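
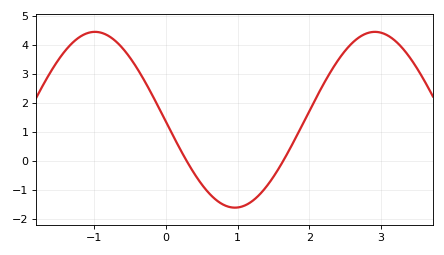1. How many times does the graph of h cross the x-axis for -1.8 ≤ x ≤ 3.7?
2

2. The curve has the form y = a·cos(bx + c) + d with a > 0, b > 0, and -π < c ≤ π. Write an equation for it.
y = 3.03cos(1.6x + 1.6) + 1.42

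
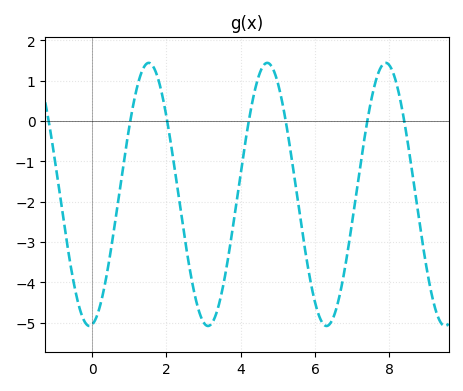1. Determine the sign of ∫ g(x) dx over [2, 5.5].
negative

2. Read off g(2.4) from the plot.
-2.3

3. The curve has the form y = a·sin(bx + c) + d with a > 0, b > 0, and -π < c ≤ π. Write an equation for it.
y = 3.26sin(2x - 1.4) - 1.82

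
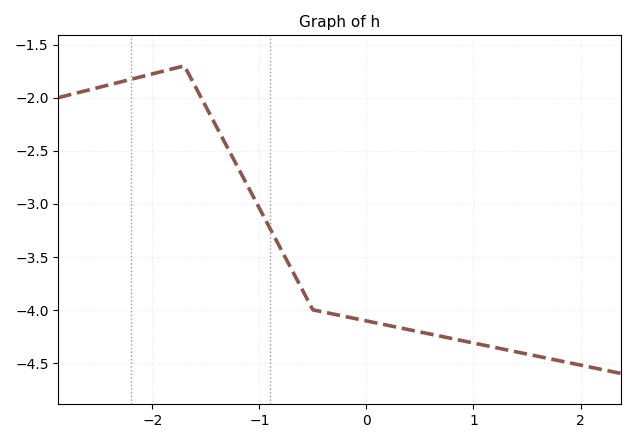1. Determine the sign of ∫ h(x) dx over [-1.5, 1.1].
negative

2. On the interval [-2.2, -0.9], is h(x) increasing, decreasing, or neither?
neither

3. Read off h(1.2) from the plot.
-4.35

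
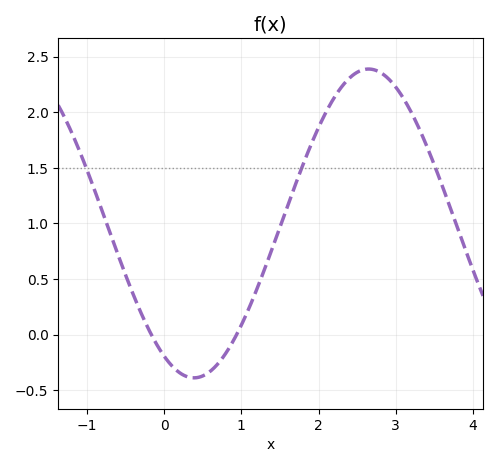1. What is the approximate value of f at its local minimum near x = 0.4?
-0.39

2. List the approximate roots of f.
-0.164, 0.94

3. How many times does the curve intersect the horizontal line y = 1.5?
3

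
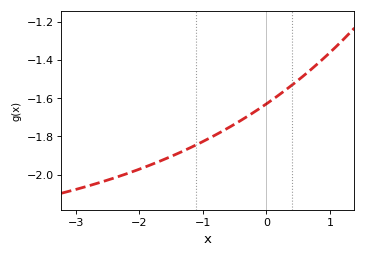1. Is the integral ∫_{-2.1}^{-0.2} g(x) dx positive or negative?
negative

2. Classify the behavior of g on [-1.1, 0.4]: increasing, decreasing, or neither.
increasing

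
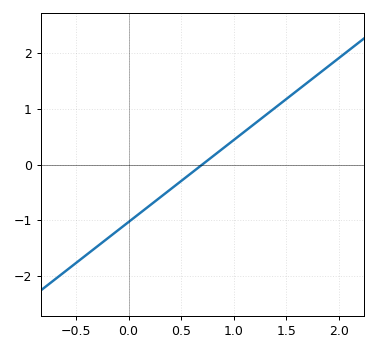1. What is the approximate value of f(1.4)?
1.03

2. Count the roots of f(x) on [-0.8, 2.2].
1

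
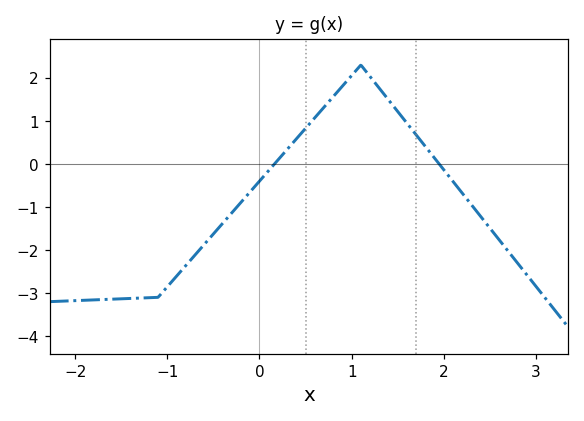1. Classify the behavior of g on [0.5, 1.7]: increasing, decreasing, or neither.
neither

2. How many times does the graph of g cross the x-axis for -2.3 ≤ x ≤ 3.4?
2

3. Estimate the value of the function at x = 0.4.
0.582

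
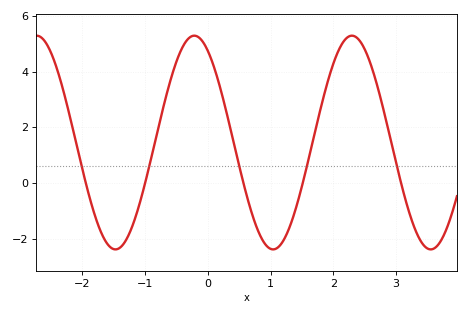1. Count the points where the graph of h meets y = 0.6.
5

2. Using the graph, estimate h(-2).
0.4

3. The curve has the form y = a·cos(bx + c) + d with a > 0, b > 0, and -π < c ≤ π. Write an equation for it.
y = 3.84cos(2.5x + 0.54) + 1.45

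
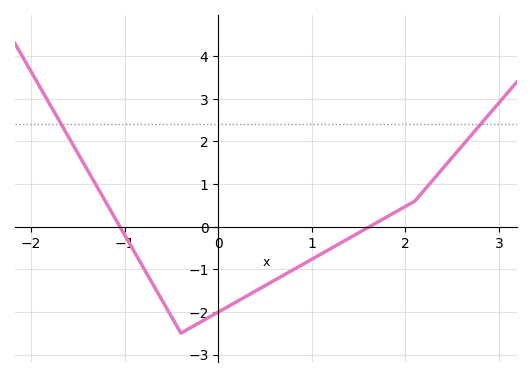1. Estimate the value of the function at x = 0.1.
-1.9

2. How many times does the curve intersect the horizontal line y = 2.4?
2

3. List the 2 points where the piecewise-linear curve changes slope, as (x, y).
(-0.4, -2.5); (2.1, 0.6)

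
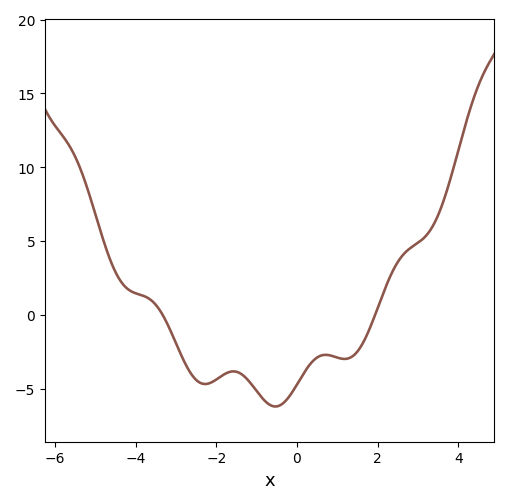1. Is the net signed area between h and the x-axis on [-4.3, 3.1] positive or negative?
negative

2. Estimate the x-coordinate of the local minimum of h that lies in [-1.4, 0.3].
-0.537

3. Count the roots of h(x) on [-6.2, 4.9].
2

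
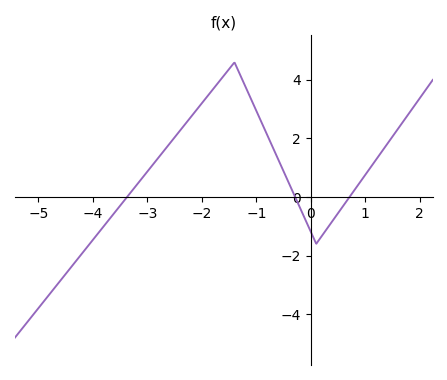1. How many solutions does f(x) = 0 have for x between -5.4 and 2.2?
3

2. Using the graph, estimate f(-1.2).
3.77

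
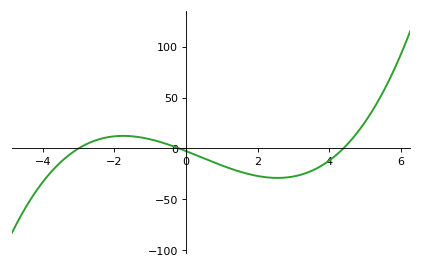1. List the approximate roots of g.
-3, -0.2, 4.4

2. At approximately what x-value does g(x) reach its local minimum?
2.56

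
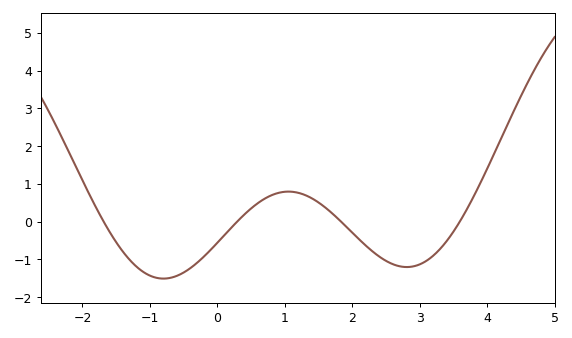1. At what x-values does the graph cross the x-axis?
-1.69, 0.294, 1.83, 3.59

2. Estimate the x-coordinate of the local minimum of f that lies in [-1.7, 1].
-0.799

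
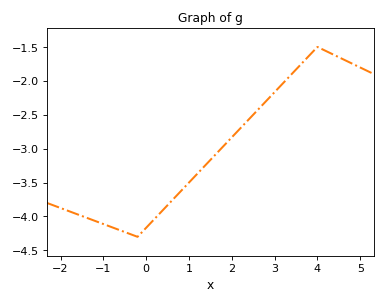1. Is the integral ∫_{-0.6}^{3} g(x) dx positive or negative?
negative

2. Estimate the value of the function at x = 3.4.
-1.9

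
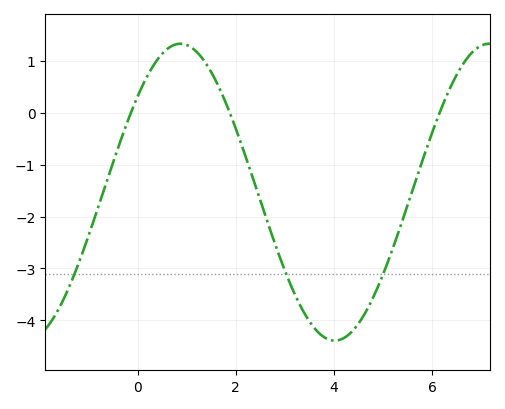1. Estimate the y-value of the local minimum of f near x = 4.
-4.4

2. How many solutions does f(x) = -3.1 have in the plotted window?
3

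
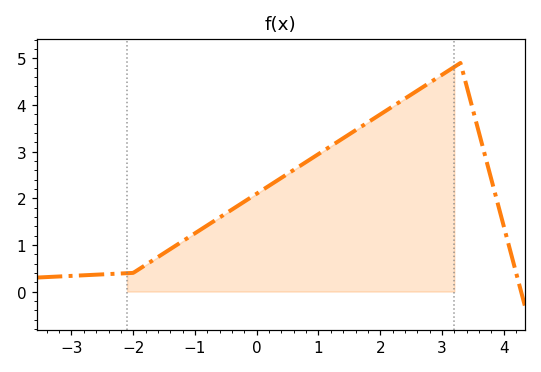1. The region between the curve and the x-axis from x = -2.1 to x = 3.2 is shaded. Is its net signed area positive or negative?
positive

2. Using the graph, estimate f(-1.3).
0.994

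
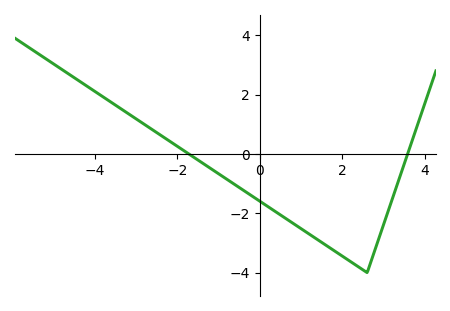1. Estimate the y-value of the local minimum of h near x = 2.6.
-4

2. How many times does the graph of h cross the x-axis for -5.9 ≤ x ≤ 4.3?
2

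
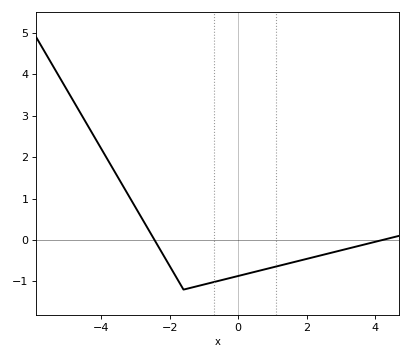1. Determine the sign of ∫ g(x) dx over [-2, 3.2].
negative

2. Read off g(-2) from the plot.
-0.6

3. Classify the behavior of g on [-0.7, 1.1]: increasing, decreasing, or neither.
increasing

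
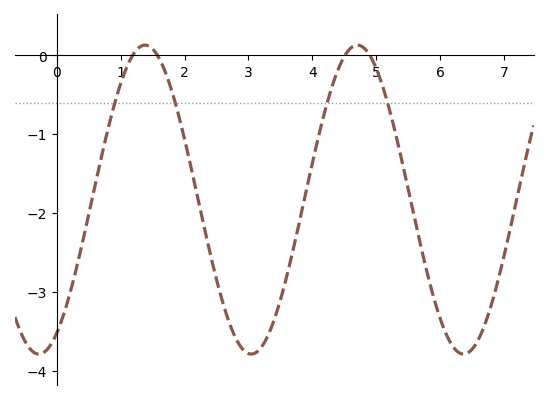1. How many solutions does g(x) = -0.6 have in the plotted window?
4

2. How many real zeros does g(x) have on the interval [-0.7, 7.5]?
4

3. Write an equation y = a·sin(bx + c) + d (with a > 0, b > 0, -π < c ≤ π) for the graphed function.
y = 1.96sin(1.9x - 1) - 1.83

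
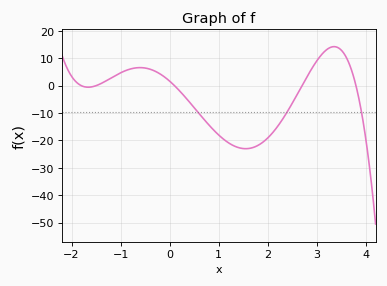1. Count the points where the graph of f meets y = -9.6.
3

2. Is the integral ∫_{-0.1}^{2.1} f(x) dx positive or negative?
negative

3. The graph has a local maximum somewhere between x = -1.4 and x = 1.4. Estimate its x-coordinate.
-0.603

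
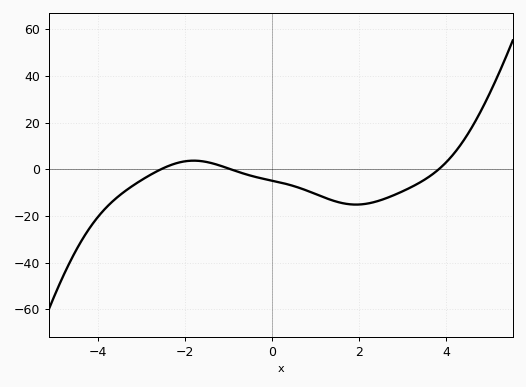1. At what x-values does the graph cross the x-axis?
-2.55, -0.938, 3.83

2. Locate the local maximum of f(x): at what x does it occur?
-1.8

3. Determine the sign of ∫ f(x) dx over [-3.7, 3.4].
negative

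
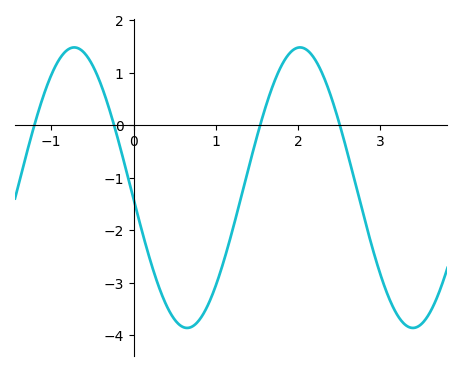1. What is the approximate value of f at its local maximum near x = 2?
1.48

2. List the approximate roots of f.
-1.2, -0.236, 1.54, 2.51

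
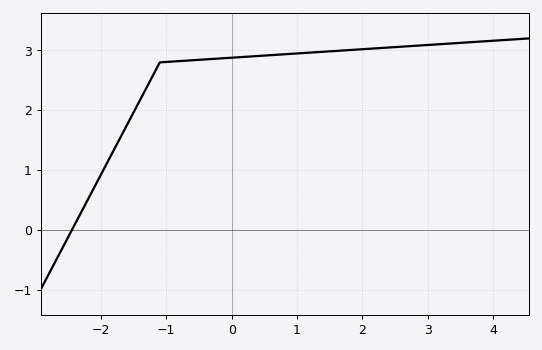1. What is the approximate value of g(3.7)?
3.14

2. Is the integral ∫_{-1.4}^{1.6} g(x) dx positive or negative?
positive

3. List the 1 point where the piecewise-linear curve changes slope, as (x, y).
(-1.1, 2.8)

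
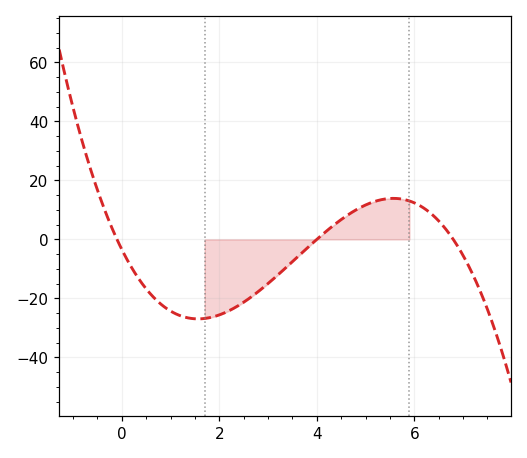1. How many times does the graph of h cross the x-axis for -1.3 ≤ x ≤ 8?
3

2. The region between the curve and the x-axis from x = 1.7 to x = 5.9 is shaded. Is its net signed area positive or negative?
negative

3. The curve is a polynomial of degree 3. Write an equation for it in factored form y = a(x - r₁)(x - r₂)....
y = -1.27(x + 0.1)(x - 4)(x - 6.8)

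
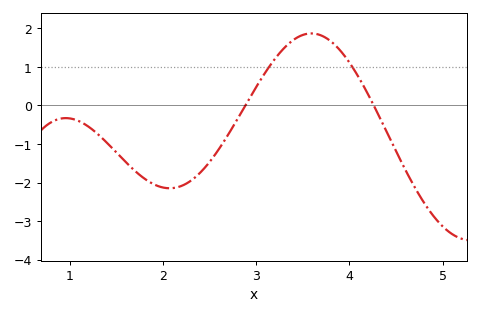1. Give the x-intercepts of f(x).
2.9, 4.3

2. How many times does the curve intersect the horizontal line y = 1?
2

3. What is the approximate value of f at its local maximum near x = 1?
-0.3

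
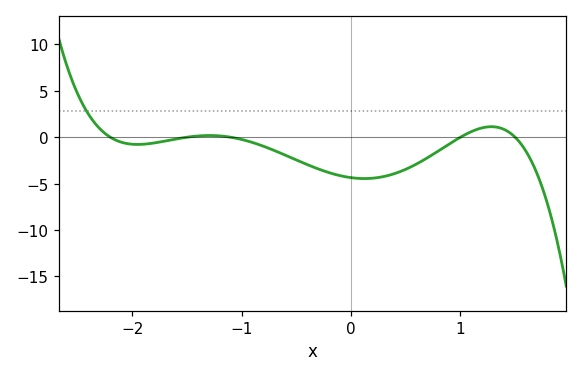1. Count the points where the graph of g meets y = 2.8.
1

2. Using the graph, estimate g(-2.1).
-0.5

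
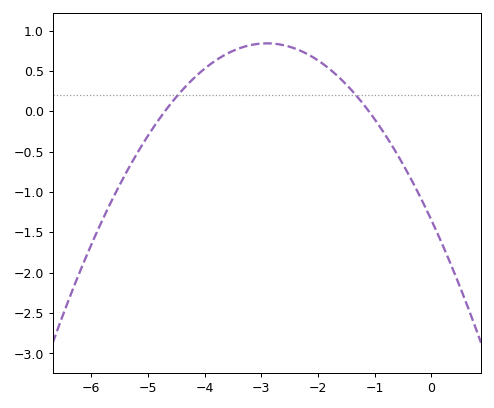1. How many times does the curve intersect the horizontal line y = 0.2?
2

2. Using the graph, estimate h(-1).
-0.1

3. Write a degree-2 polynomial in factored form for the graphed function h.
y = -0.26(x + 4.7)(x + 1.1)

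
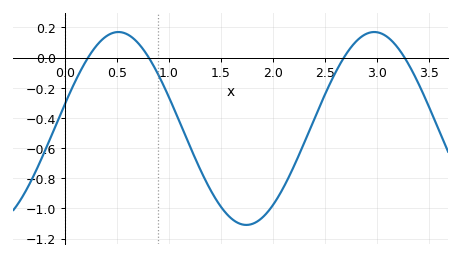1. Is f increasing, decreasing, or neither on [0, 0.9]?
neither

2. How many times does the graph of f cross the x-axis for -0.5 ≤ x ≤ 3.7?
4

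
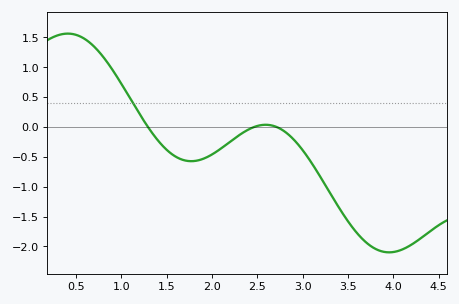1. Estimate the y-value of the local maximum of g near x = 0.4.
1.55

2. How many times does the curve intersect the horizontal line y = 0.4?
1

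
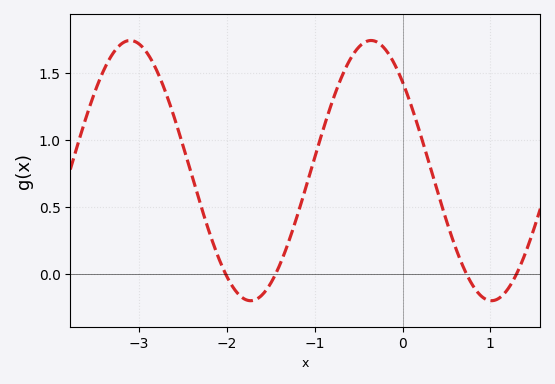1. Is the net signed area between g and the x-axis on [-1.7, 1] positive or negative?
positive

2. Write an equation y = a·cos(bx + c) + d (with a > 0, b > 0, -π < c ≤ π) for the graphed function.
y = 0.97cos(2.29x + 0.82) + 0.77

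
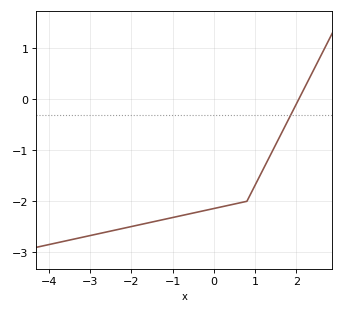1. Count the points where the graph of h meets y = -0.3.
1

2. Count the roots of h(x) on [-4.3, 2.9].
1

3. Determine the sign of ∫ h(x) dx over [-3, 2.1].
negative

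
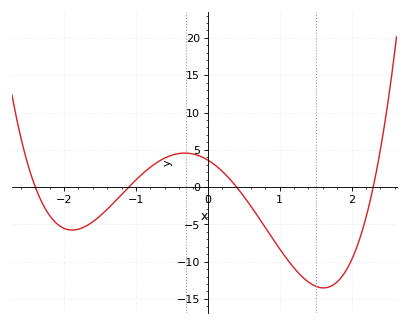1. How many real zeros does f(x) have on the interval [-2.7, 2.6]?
4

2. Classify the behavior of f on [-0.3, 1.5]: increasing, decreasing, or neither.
decreasing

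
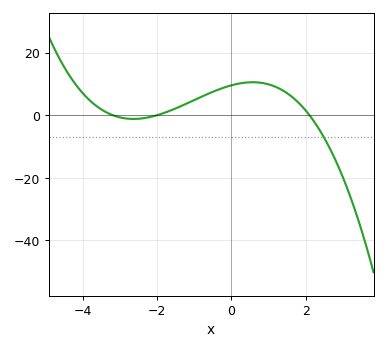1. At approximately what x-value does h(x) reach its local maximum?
0.57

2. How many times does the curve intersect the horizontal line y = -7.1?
1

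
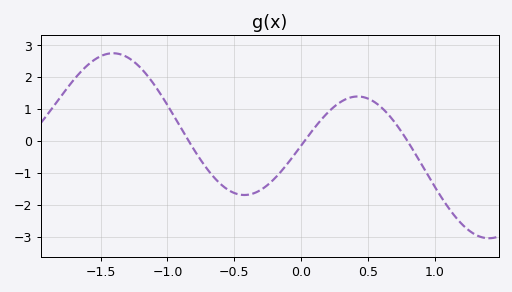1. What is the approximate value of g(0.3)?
1.23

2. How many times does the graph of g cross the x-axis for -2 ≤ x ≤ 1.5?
3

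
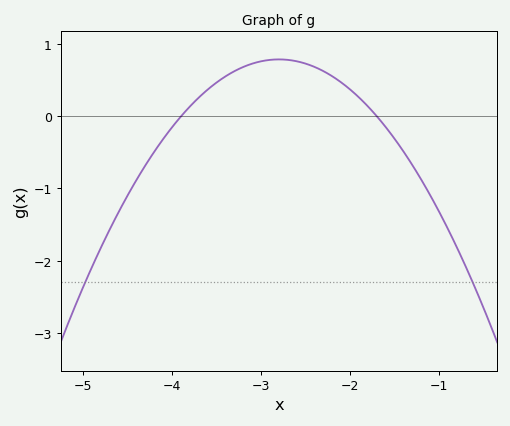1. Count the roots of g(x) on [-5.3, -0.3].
2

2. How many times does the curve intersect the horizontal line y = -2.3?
2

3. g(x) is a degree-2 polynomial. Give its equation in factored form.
y = -0.65(x + 3.9)(x + 1.7)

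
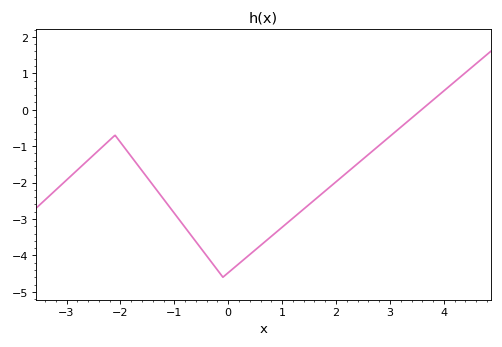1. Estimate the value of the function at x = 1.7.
-2.35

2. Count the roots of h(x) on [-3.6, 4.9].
1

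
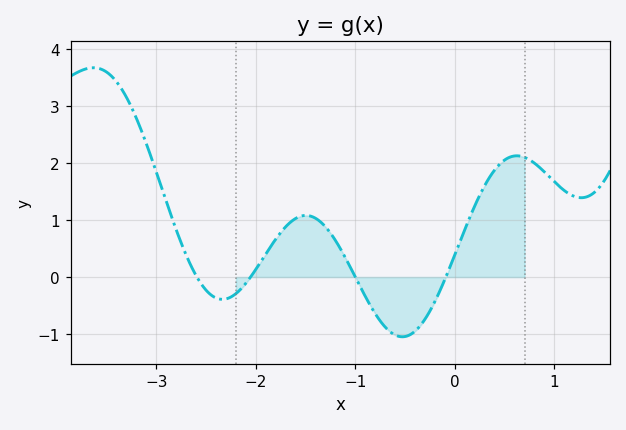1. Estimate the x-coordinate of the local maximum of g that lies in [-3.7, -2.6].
-3.6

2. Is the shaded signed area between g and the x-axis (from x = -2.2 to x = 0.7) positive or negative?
positive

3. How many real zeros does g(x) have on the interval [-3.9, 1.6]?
4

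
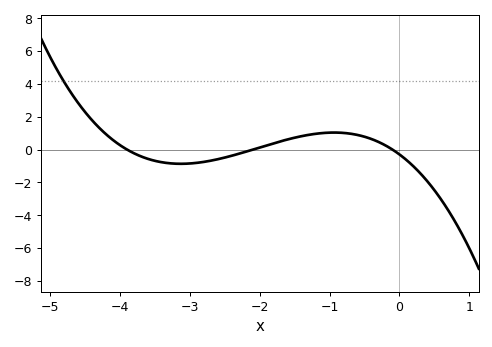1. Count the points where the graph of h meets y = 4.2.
1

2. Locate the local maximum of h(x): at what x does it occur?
-0.937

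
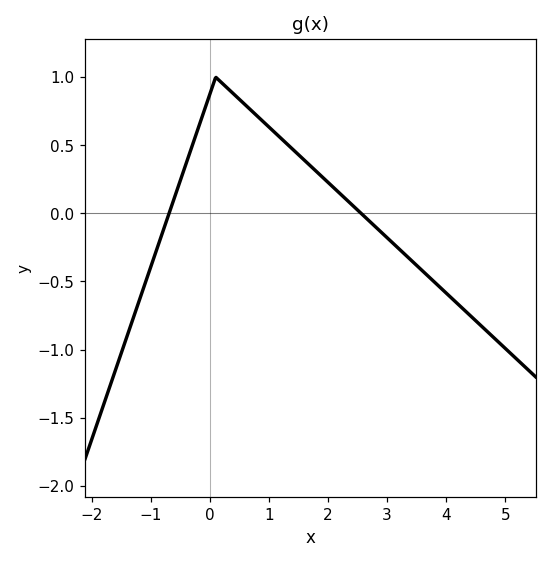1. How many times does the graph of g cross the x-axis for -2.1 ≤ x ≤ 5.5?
2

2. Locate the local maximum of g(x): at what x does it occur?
0.102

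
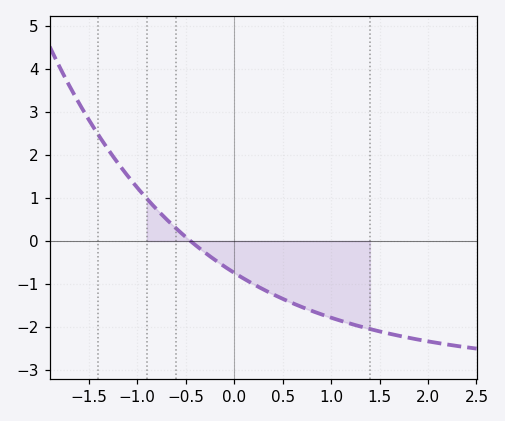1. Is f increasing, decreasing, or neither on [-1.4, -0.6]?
decreasing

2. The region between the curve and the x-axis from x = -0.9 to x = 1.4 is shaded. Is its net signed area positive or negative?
negative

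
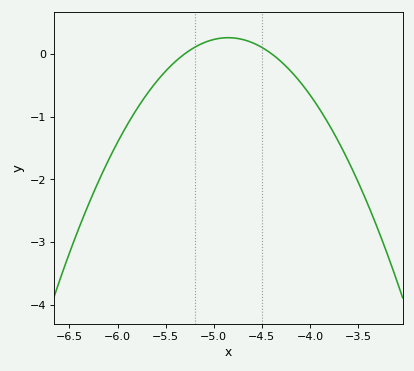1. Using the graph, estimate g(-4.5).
0.101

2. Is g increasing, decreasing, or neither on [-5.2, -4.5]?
neither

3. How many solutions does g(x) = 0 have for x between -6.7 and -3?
2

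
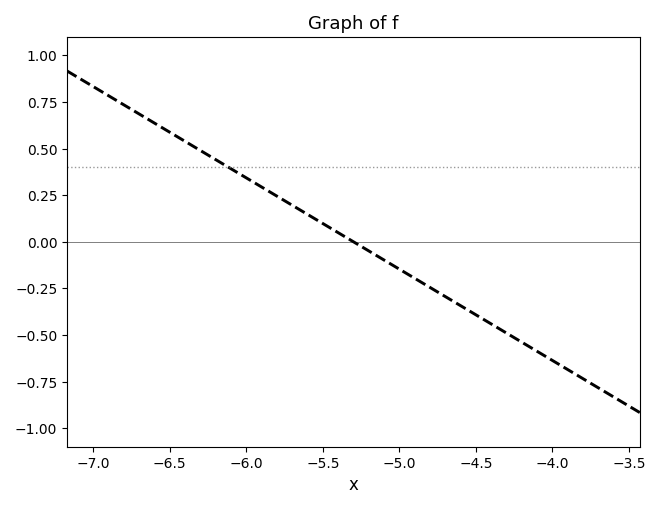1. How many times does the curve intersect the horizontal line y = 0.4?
1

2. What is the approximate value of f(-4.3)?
-0.5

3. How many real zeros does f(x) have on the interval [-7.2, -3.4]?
1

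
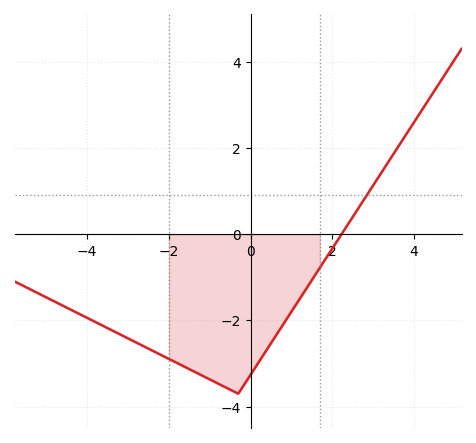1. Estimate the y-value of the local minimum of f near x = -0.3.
-3.6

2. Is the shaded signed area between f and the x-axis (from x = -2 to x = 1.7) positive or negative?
negative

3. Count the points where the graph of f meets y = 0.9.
1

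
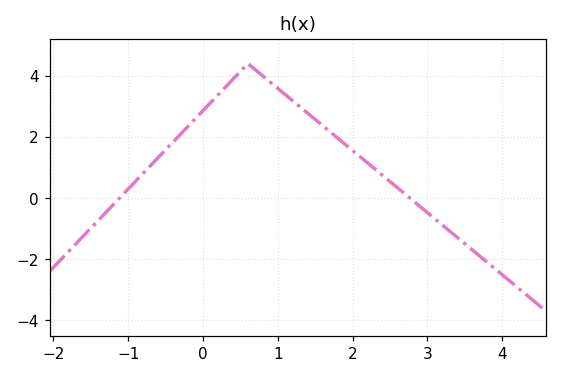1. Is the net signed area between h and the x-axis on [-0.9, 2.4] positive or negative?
positive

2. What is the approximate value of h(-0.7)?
1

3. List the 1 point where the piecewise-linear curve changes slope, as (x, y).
(0.6, 4.4)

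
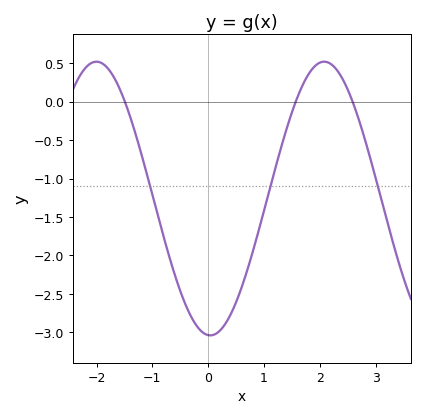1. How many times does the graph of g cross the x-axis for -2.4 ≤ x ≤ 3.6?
3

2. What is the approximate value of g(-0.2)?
-2.92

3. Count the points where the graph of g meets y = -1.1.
3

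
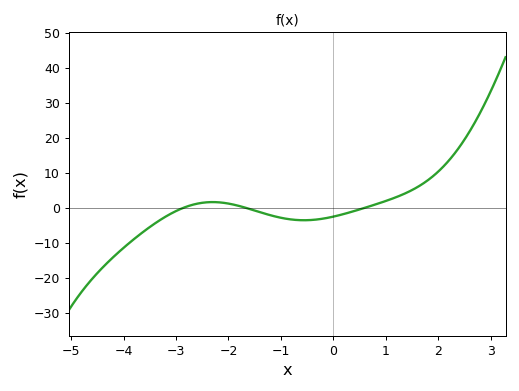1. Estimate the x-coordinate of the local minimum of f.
-0.6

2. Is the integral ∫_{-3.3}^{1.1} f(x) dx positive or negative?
negative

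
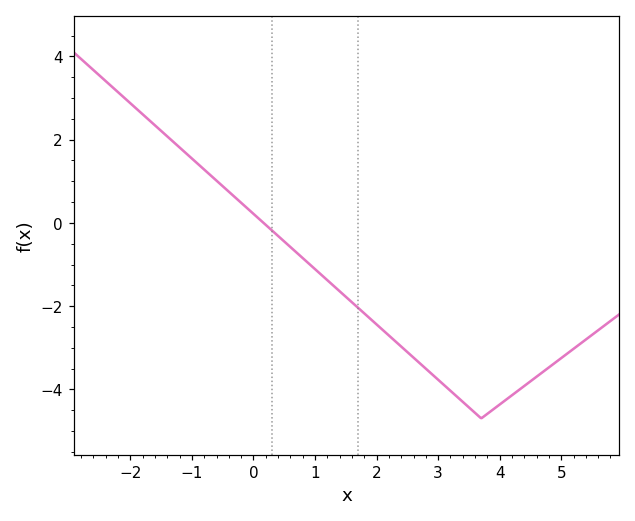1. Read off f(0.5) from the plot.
-0.4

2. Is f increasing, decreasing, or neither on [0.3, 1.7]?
decreasing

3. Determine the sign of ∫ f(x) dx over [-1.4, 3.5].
negative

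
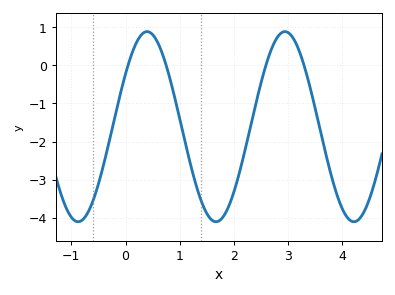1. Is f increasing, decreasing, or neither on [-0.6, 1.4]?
neither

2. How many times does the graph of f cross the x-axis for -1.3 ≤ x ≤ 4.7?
4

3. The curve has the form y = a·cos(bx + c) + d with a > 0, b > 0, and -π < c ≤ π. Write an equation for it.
y = 2.5cos(2.47x - 0.98) - 1.61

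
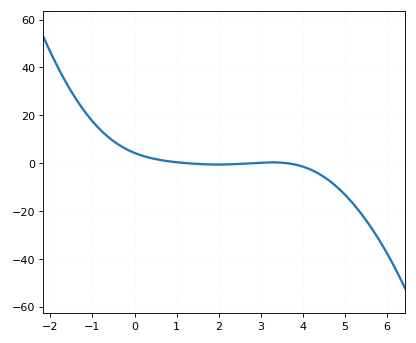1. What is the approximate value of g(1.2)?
0.043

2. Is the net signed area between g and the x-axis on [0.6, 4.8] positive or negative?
negative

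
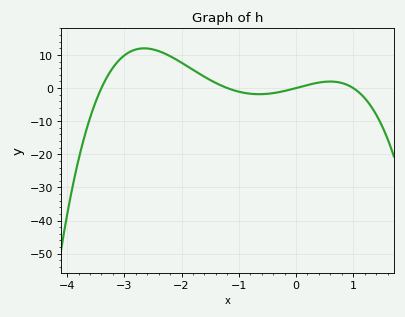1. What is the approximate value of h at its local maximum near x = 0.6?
1.97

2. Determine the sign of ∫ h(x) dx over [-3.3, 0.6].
positive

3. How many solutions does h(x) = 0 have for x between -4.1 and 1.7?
4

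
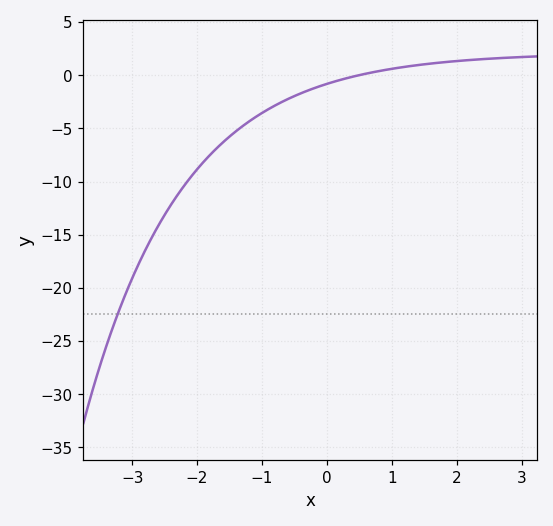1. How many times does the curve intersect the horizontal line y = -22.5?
1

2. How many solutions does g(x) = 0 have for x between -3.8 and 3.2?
1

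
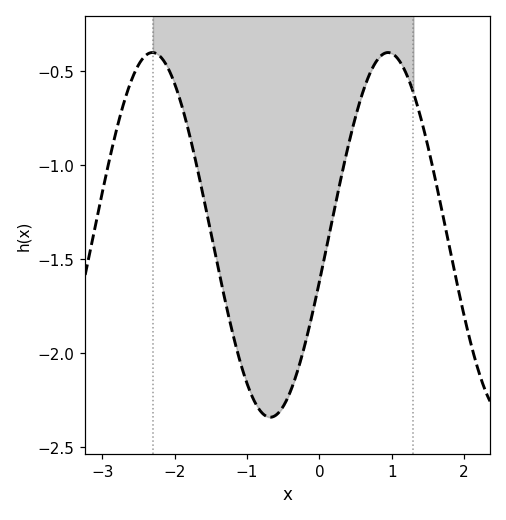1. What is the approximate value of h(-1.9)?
-0.7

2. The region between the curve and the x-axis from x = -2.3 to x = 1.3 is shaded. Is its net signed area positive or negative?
negative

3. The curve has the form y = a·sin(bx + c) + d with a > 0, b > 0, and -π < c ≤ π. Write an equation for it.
y = 0.97sin(1.9x - 0.26) - 1.37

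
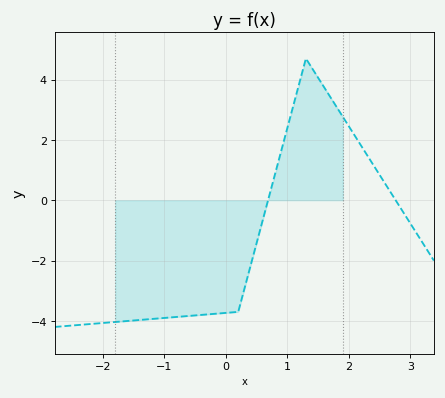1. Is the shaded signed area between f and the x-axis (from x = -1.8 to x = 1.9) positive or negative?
negative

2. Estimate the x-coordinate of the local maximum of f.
1.3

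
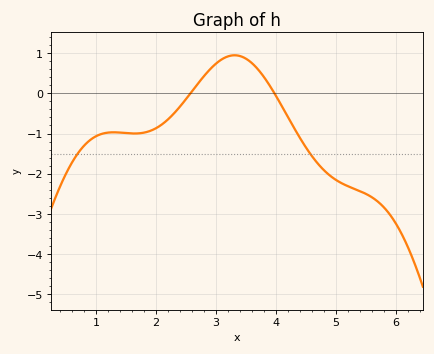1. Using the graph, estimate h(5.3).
-2.4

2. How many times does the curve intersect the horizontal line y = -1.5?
2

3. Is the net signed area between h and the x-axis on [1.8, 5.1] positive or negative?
negative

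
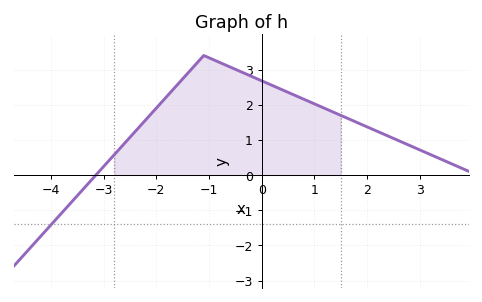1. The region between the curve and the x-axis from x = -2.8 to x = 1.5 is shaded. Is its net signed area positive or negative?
positive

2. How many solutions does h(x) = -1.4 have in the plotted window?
1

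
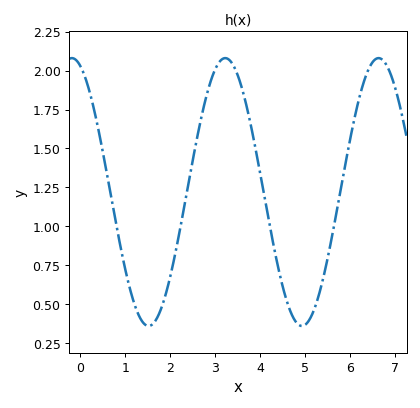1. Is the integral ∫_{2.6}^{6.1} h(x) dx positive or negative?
positive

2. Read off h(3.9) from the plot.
1.5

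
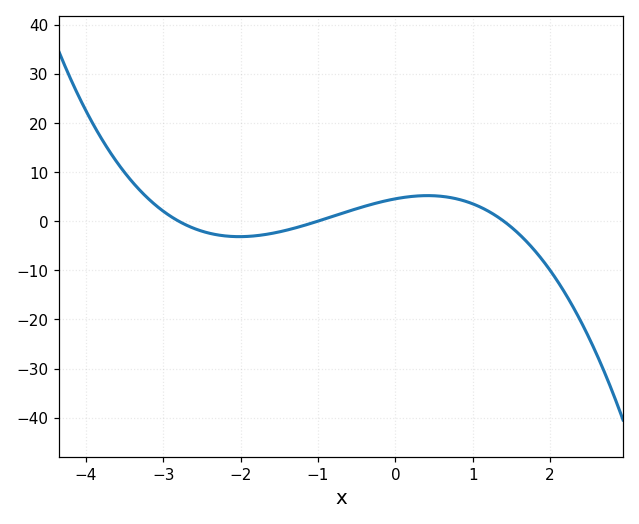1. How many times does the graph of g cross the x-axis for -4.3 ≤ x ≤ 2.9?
3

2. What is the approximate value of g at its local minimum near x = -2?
-3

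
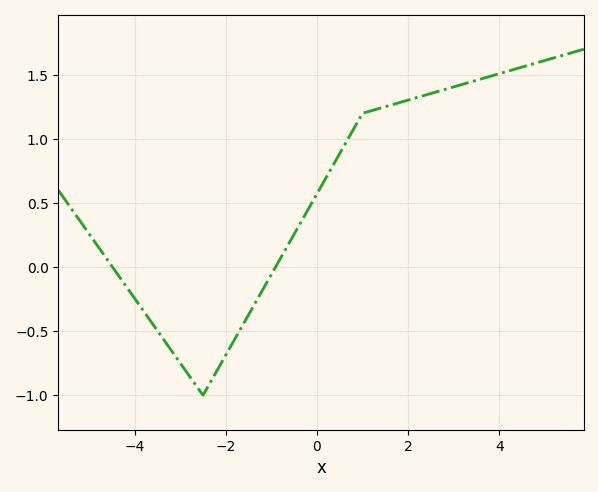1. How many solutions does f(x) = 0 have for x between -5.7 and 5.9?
2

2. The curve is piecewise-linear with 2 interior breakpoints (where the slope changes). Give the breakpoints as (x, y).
(-2.5, -1); (1, 1.2)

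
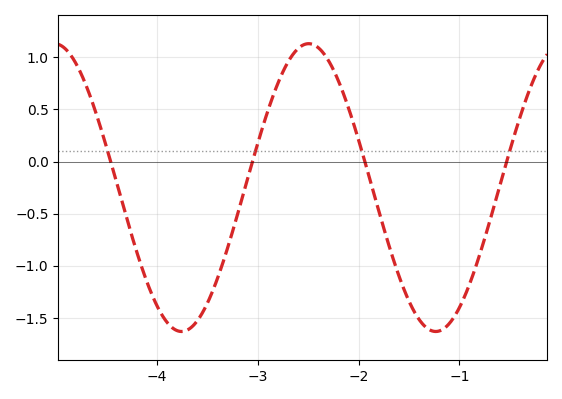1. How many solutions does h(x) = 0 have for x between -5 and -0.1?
4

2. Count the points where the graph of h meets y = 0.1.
4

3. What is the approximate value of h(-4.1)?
-1.15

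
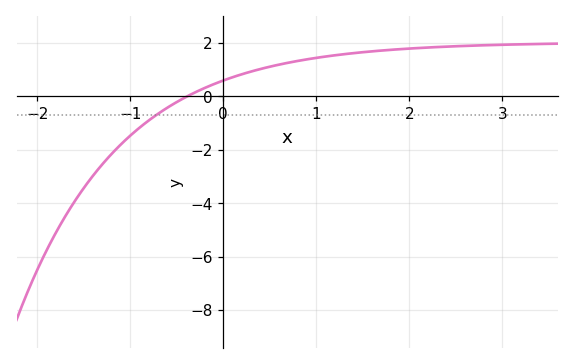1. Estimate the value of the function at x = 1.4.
1.62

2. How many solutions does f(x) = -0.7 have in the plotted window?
1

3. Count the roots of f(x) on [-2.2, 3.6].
1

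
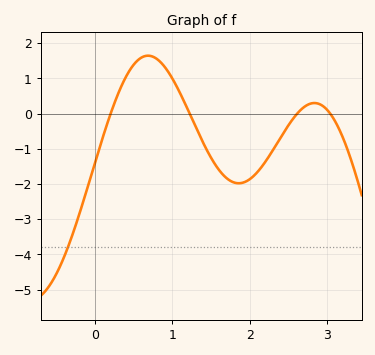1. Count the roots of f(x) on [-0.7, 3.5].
4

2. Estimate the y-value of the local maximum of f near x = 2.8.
0.299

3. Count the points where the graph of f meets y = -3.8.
1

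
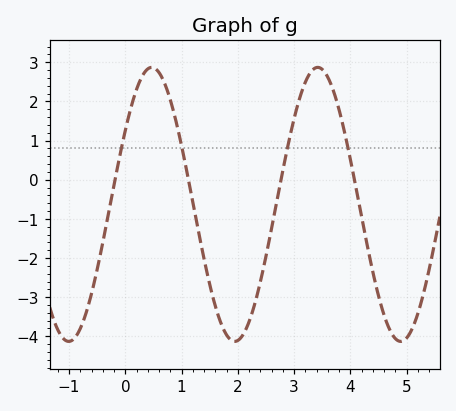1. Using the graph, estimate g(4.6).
-3.47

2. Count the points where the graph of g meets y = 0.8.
4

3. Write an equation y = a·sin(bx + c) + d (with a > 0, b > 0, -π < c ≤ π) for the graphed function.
y = 3.5sin(2.13x + 0.572) - 0.63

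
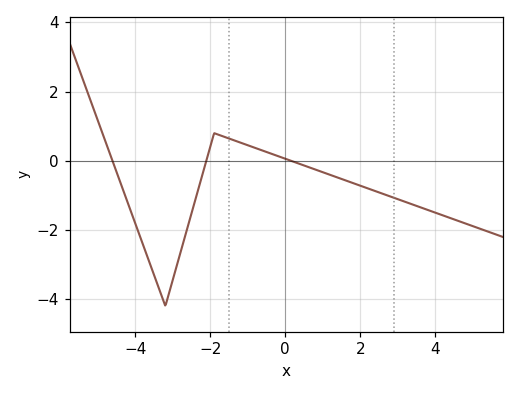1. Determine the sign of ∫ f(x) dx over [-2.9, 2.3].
negative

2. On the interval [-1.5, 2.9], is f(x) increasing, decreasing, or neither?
decreasing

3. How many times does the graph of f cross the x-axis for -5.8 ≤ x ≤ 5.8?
3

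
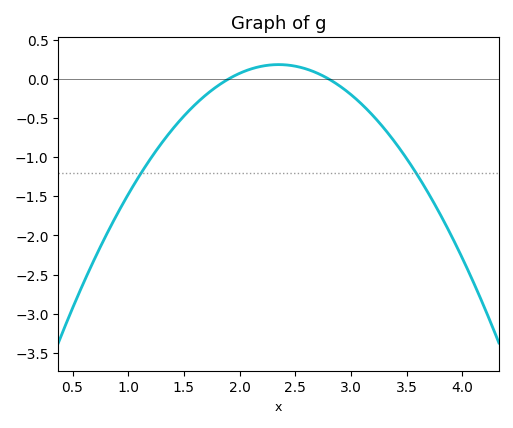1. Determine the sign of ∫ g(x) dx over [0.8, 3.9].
negative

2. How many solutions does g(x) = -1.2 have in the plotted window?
2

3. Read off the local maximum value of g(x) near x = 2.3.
0.2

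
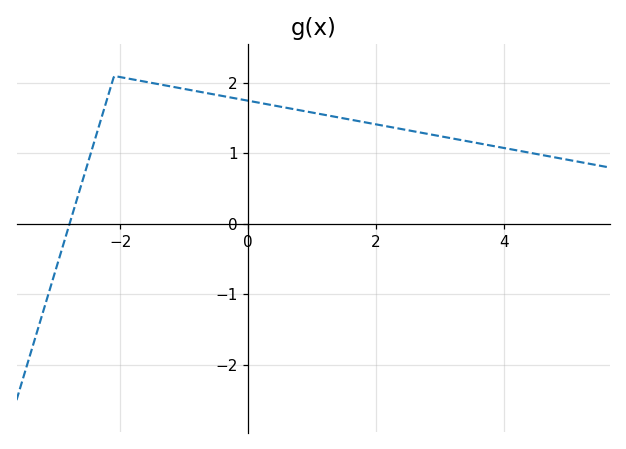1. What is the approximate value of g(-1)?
1.92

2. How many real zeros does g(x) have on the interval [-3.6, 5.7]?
1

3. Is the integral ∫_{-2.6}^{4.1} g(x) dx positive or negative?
positive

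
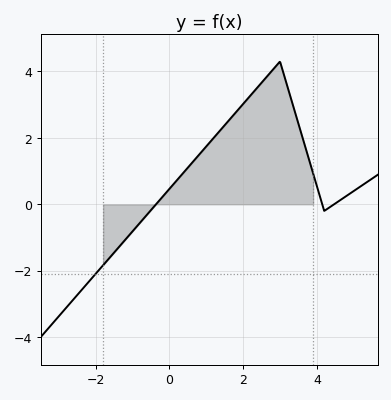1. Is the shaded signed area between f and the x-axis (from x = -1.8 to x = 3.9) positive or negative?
positive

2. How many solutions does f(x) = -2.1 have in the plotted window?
1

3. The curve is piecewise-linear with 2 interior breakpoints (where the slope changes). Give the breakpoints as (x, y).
(3, 4.3); (4.2, -0.2)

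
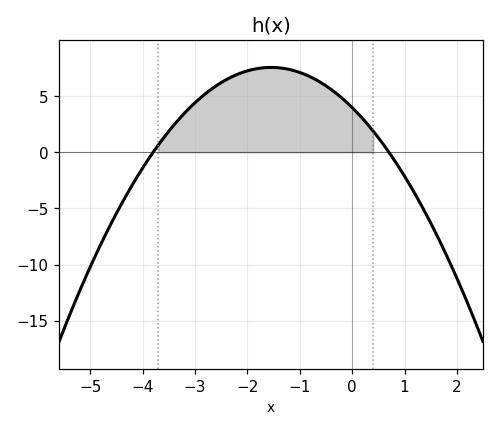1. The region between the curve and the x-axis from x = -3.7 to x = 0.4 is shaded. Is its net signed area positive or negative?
positive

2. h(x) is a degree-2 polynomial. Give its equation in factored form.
y = -1.49(x + 3.8)(x - 0.7)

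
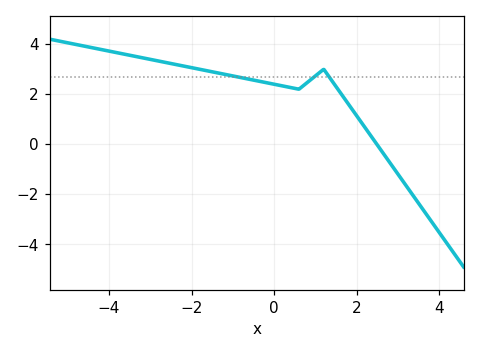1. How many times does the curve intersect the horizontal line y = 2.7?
3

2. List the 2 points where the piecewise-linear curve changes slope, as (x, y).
(0.6, 2.2); (1.2, 3)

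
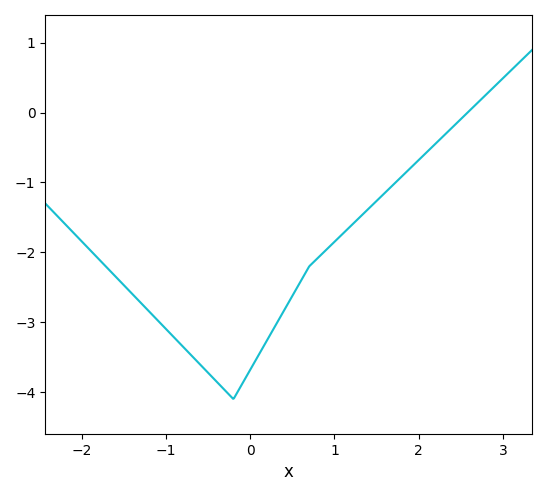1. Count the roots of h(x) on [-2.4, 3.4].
1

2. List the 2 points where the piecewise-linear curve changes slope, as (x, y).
(-0.2, -4.1); (0.7, -2.2)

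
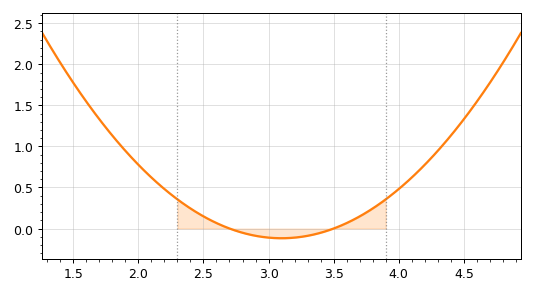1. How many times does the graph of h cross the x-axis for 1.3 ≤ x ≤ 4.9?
2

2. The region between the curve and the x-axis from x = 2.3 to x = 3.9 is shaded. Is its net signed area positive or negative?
positive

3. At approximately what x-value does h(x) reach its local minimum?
3.1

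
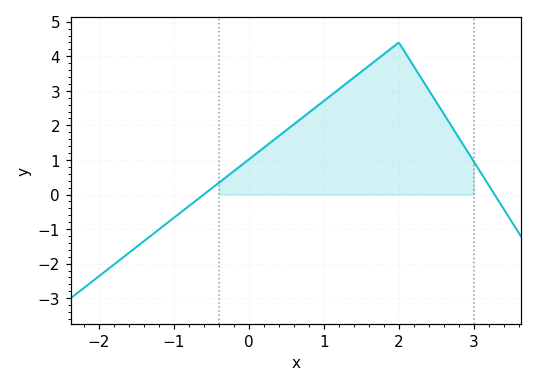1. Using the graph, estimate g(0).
1.02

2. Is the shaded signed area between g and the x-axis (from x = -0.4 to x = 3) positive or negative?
positive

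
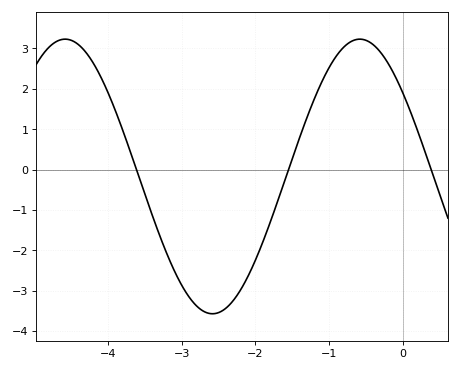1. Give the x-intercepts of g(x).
-3.61, -1.55, 0.389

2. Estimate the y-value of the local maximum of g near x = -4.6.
3.23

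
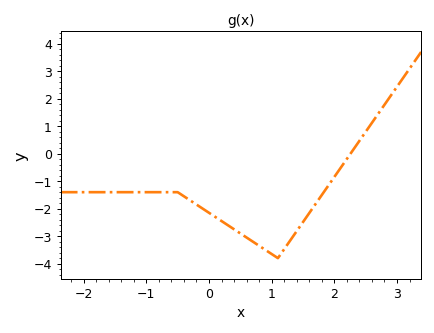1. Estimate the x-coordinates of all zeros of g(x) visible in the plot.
2.3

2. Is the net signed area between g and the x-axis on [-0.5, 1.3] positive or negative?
negative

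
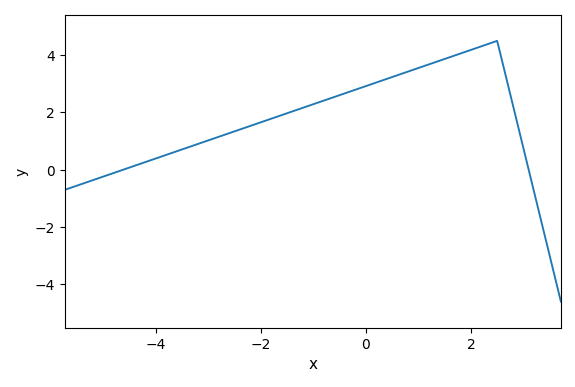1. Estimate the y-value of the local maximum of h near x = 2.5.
4.4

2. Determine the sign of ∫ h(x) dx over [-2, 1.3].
positive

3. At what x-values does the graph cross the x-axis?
-4.6, 3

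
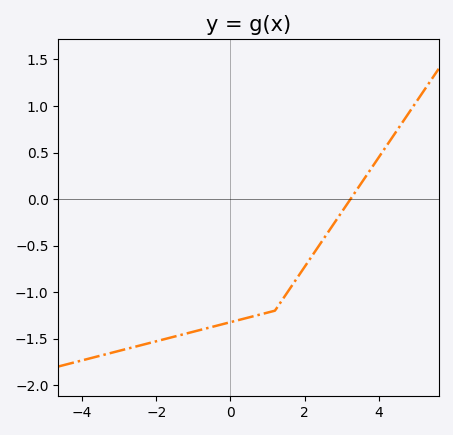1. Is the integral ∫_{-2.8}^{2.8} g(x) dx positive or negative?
negative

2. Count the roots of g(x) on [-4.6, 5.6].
1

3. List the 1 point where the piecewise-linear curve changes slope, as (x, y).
(1.2, -1.2)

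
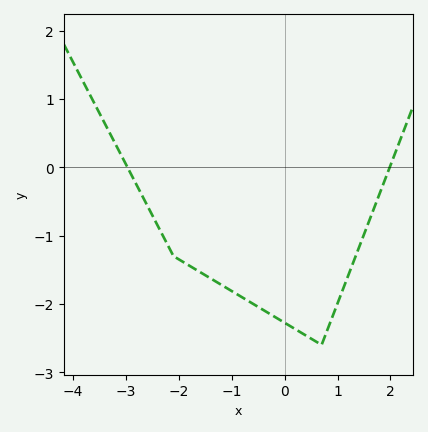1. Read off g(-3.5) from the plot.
0.8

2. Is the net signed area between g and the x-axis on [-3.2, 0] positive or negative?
negative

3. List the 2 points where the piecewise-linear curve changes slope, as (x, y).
(-2.1, -1.3); (0.7, -2.6)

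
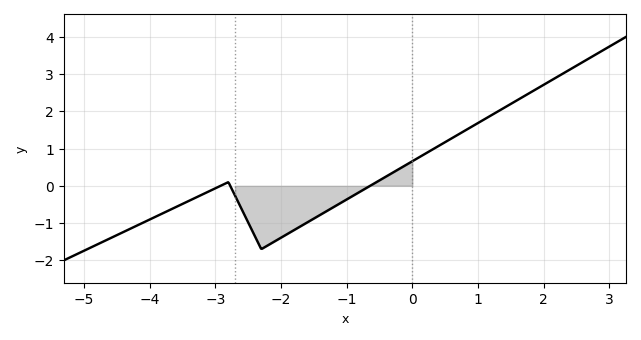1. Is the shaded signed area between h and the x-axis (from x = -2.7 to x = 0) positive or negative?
negative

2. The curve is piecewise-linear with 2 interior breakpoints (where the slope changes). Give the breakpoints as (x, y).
(-2.8, 0.1); (-2.3, -1.7)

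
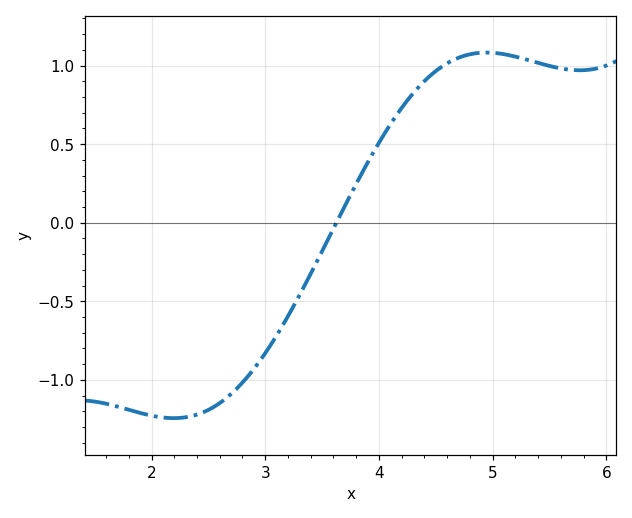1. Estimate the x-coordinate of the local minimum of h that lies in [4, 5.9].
5.8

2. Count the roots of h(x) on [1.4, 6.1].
1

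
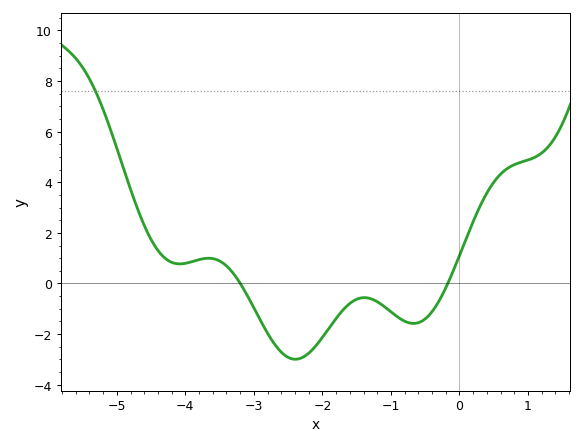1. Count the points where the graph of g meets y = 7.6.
1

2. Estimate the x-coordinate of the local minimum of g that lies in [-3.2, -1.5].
-2.4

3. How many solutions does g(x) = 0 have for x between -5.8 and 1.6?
2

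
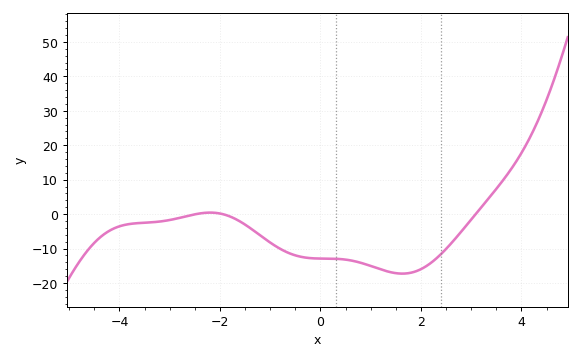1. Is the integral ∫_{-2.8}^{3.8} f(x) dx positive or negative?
negative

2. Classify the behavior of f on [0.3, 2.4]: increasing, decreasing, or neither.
neither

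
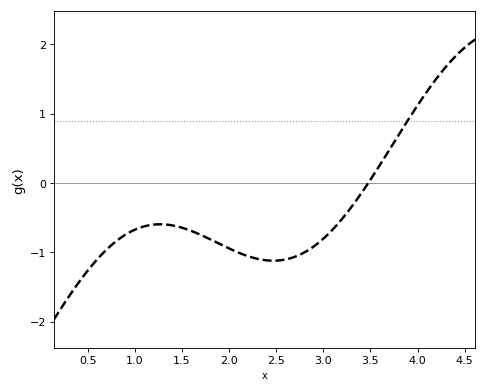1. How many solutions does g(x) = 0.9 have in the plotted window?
1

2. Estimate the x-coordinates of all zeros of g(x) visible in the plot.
3.5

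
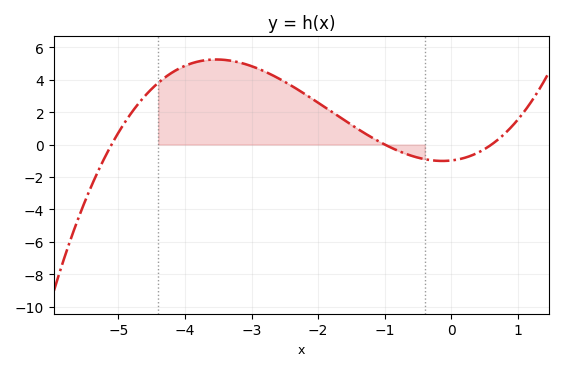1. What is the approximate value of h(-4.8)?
1.97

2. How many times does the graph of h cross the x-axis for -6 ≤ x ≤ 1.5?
3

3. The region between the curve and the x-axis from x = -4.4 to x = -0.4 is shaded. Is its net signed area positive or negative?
positive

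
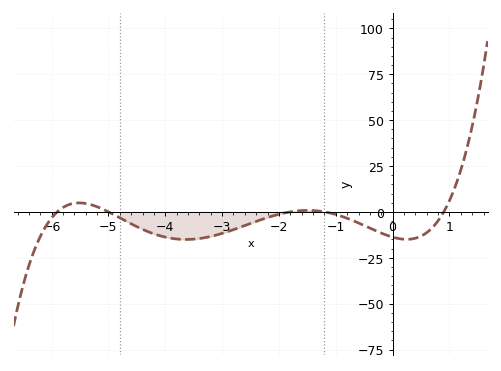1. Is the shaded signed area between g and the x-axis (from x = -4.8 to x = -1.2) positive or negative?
negative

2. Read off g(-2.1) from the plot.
-2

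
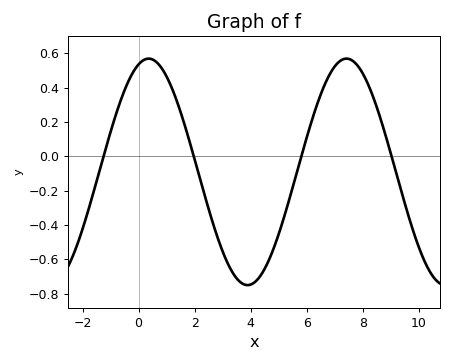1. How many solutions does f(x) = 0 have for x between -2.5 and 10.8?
4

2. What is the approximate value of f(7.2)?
0.56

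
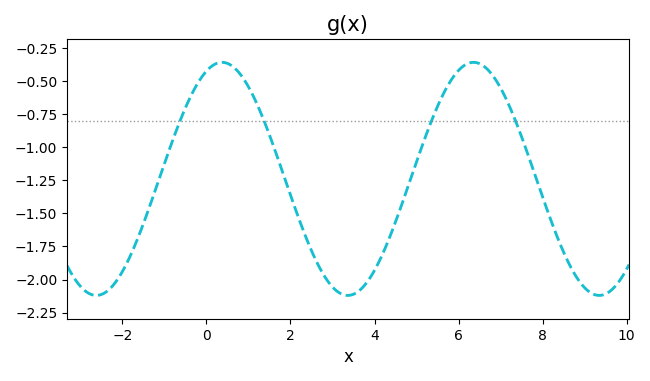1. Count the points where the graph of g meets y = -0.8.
4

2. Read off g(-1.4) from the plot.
-1.5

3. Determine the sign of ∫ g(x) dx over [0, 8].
negative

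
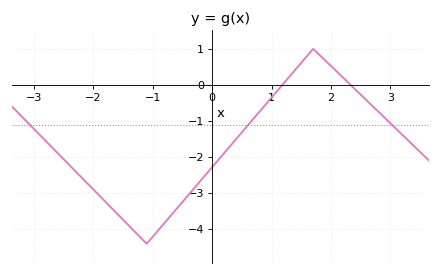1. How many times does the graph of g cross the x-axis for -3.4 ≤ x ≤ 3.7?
2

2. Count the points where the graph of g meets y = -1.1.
3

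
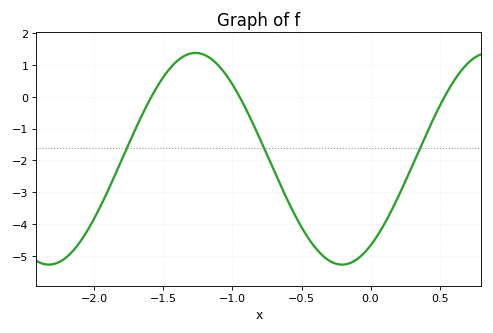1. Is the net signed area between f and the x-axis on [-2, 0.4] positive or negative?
negative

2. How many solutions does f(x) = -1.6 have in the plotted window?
3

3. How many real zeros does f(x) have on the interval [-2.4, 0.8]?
3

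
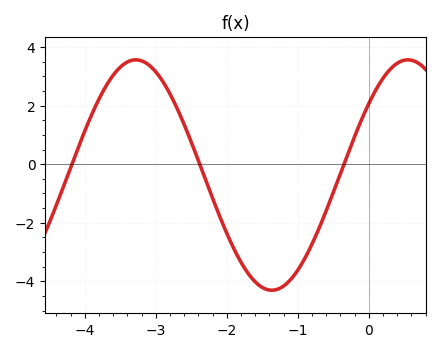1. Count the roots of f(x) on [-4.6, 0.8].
3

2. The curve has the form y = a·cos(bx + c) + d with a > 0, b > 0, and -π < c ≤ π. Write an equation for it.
y = 3.93cos(1.6x - 0.9) - 0.37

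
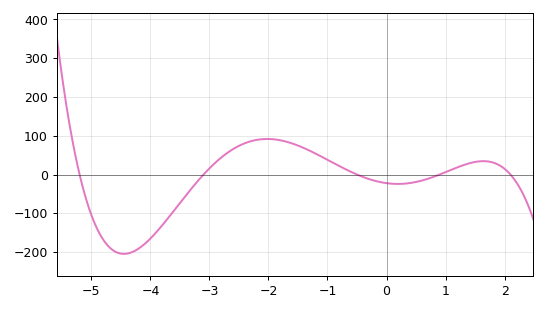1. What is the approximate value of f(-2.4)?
80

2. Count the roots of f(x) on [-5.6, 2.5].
5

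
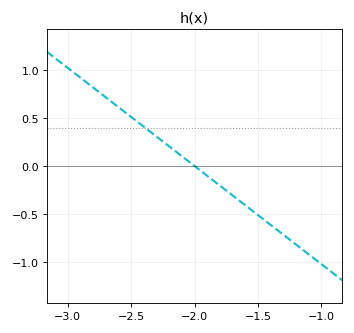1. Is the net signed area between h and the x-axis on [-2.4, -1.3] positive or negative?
negative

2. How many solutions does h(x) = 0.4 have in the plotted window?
1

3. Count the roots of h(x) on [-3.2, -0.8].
1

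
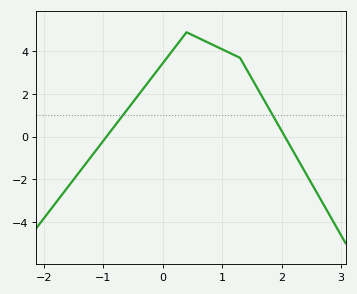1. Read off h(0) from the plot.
3.44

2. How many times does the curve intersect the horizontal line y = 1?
2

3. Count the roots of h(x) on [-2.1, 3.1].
2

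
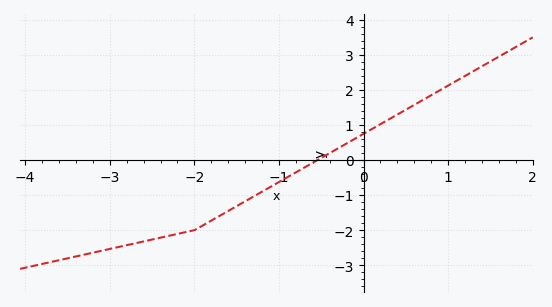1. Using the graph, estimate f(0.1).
0.9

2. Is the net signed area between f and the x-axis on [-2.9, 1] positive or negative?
negative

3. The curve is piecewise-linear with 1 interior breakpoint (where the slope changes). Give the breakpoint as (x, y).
(-2, -2)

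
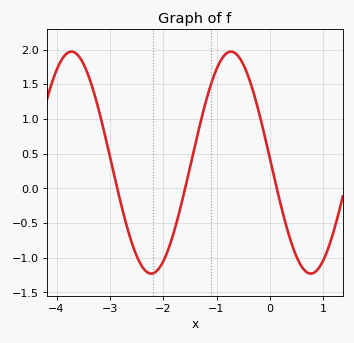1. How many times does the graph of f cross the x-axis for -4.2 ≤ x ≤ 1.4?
3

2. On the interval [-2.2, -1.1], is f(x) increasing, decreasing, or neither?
increasing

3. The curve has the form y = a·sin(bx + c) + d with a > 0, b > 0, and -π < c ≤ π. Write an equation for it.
y = 1.6sin(2.1x + 3.1) + 0.37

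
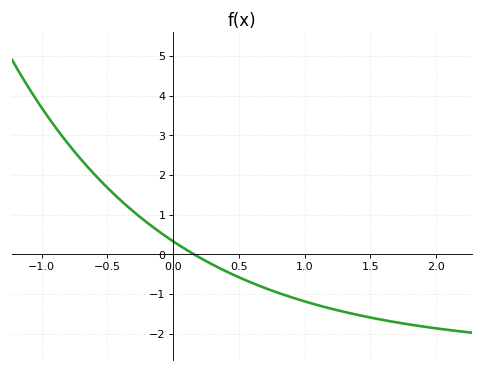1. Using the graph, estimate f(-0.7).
2.39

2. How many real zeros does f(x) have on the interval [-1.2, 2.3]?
1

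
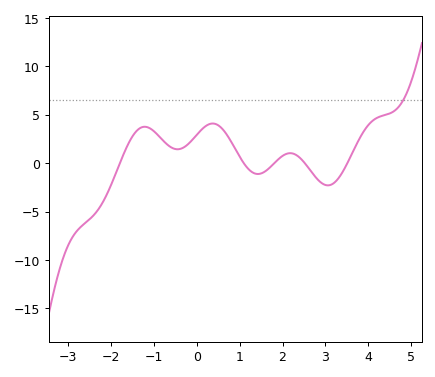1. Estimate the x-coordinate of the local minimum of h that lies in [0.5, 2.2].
1.4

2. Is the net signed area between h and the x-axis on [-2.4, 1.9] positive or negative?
positive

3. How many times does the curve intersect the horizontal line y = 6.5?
1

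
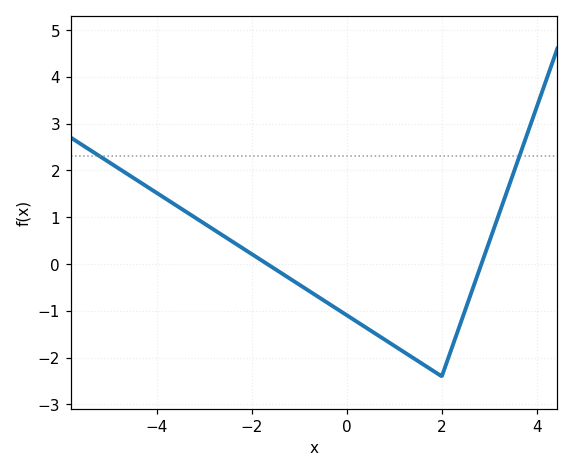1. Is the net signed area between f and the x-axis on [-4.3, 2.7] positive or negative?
negative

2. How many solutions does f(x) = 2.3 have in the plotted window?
2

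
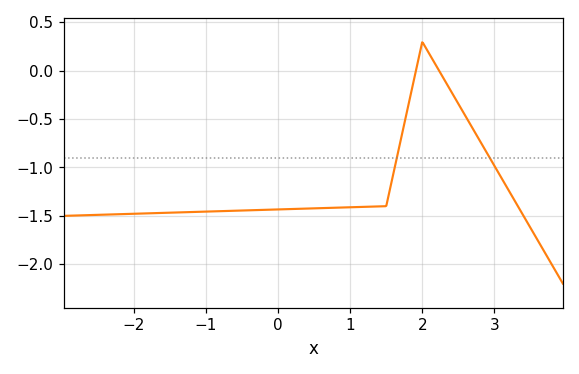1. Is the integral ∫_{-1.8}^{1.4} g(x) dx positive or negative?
negative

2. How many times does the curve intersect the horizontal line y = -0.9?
2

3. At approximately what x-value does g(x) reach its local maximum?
2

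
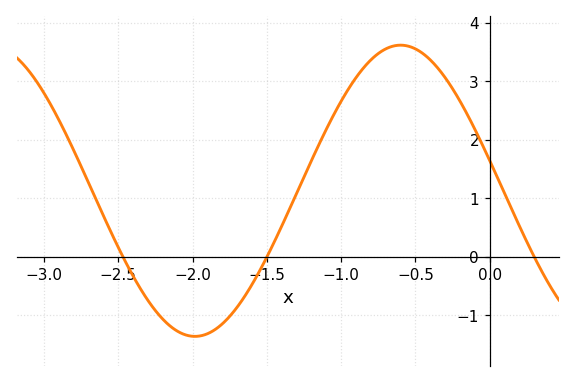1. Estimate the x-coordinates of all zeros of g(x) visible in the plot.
-2.47, -1.5, 0.3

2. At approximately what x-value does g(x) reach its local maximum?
-0.6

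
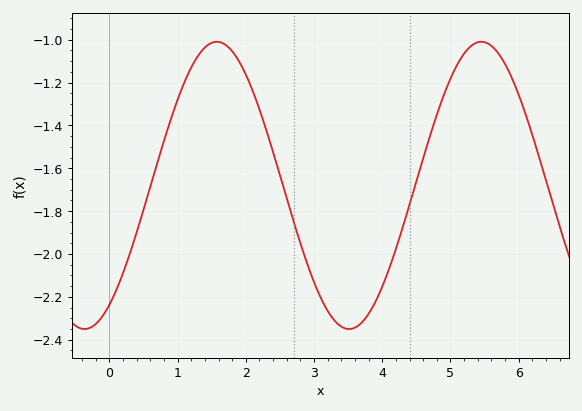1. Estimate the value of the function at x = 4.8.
-1.35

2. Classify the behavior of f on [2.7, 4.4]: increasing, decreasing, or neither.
neither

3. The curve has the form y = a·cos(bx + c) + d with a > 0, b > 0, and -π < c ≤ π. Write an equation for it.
y = 0.67cos(1.62x - 2.55) - 1.68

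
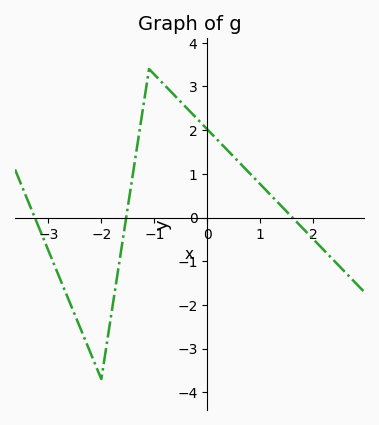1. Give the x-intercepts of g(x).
-3.26, -1.53, 1.61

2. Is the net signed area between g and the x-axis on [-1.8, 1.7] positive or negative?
positive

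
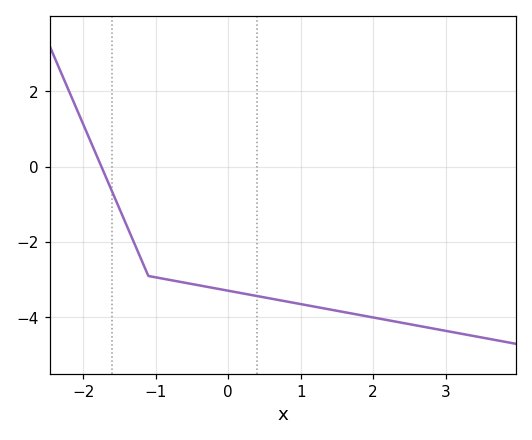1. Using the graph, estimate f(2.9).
-4.32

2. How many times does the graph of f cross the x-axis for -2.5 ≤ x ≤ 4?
1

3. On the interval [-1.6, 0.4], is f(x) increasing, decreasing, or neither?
decreasing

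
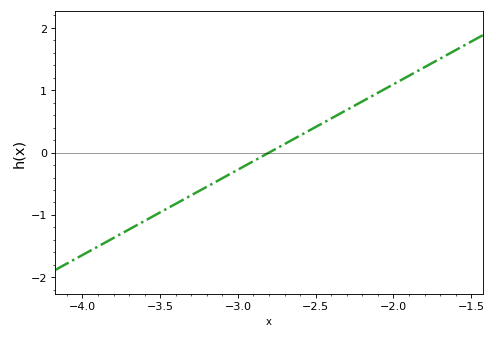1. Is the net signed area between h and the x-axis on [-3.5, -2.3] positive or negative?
negative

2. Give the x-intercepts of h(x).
-2.8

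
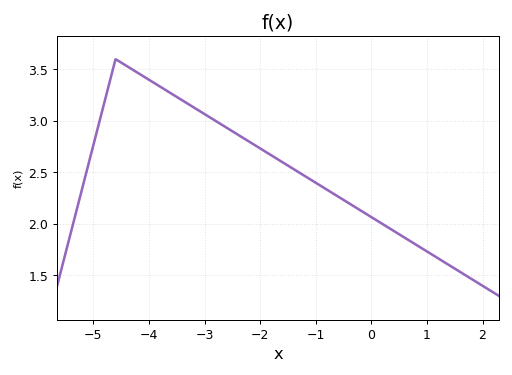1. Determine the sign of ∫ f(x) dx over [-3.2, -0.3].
positive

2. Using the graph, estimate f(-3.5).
3.23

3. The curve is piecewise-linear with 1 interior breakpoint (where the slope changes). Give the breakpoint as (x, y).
(-4.6, 3.6)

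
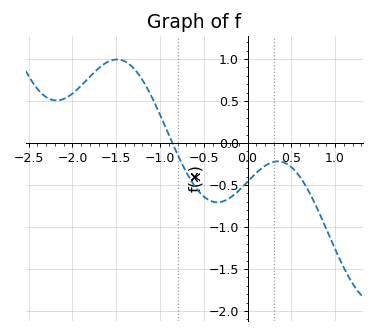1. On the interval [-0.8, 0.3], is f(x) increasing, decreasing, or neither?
neither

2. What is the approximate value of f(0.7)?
-0.6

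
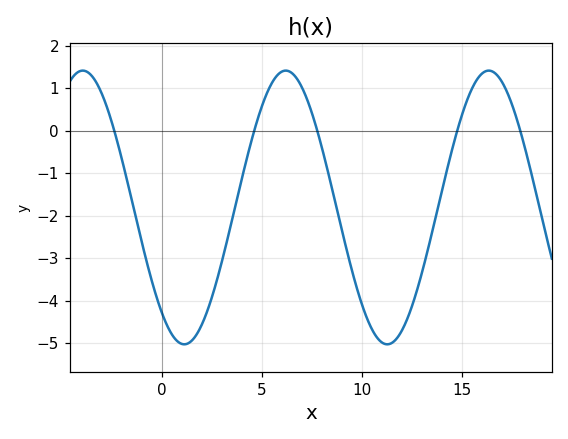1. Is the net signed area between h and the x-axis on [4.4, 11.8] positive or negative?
negative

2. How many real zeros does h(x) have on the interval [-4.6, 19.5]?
5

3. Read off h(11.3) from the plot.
-5.03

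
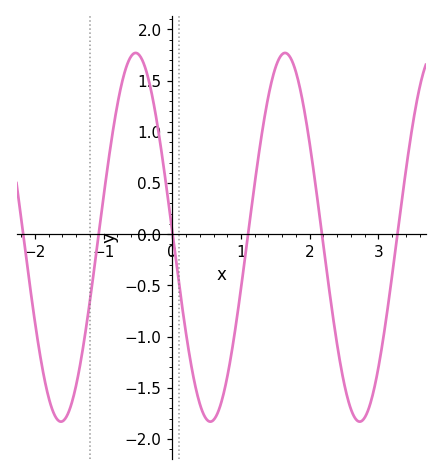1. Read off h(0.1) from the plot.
-0.492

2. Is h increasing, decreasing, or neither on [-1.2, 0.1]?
neither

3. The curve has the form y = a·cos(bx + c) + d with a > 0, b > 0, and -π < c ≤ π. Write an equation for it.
y = 1.8cos(2.89x + 1.54) - 0.03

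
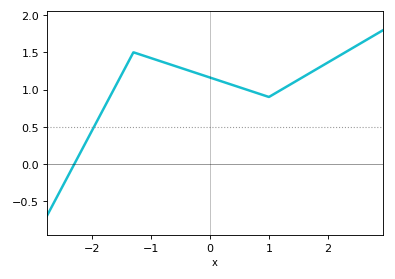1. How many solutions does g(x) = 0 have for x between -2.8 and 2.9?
1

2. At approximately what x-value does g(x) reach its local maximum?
-1.3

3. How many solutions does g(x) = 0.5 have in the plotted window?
1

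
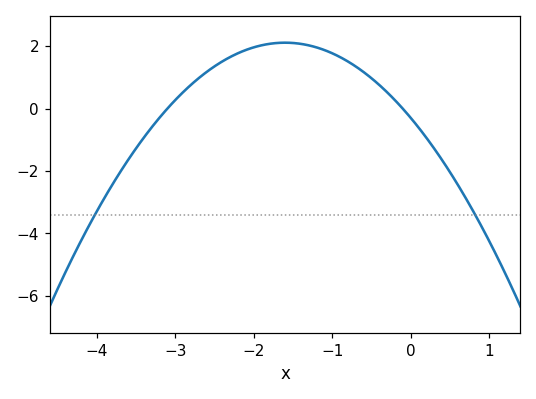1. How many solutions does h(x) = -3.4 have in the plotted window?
2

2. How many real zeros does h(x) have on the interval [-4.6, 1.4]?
2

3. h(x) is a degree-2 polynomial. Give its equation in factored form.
y = -0.94(x + 3.1)(x + 0.1)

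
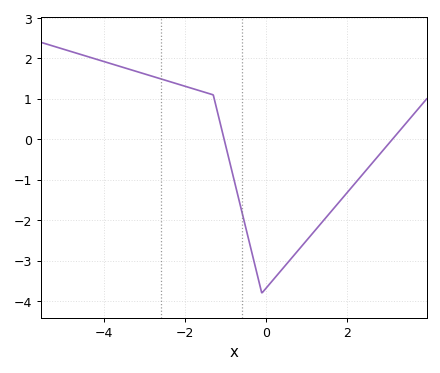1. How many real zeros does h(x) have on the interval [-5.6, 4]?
2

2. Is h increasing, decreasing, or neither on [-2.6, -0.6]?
decreasing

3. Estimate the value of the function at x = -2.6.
1.5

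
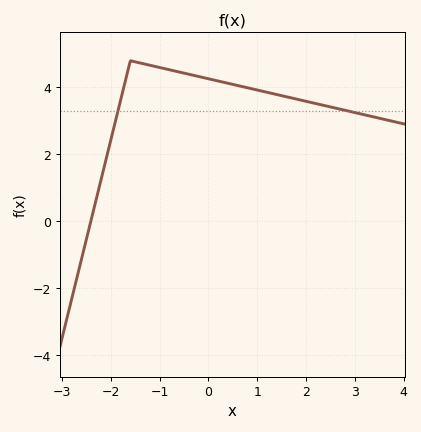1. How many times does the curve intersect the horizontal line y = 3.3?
2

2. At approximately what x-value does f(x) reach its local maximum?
-1.6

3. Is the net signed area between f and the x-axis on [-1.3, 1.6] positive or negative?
positive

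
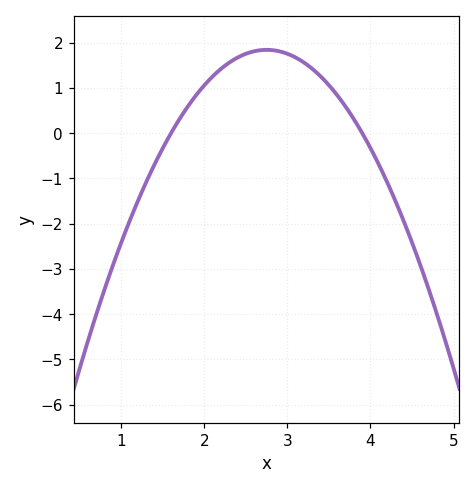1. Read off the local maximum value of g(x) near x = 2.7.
1.8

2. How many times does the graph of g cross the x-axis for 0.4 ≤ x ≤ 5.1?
2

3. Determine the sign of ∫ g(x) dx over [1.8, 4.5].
positive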